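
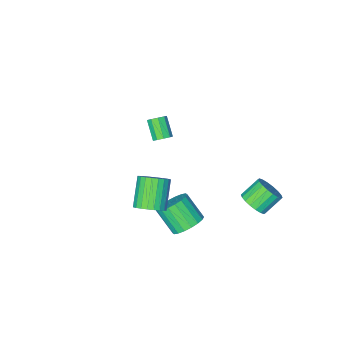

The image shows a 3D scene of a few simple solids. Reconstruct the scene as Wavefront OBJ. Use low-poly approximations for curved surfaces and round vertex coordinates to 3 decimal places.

v -0.226 2.261 -2.975
v 0.329 2.798 -2.596
v 0.601 1.776 -1.546
v 0.046 1.239 -1.925
v -0.003 2.884 -2.426
v 0.269 1.863 -1.376
v -0.379 2.847 -2.365
v -0.107 1.826 -1.315
v -0.724 2.694 -2.425
v -0.453 1.673 -1.374
v -0.971 2.455 -2.593
v -0.7 1.434 -1.543
v -1.071 2.178 -2.837
v -0.799 1.156 -1.787
v -1.003 1.917 -3.109
v -0.731 0.895 -2.059
v -0.781 1.724 -3.354
v -0.509 0.702 -2.304
v -0.449 1.637 -3.524
v -0.177 0.616 -2.474
v -0.073 1.674 -3.585
v 0.199 0.653 -2.535
v 0.273 1.827 -3.526
v 0.544 0.806 -2.475
v 0.52 2.066 -3.357
v 0.791 1.045 -2.307
v 0.619 2.344 -3.113
v 0.891 1.322 -2.063
v 0.551 2.605 -2.841
v 0.823 1.583 -1.791
v -1.667 -2.194 -0.86
v -1.261 -2.049 -0.608
v -1.466 -2.901 0.212
v -1.873 -3.046 -0.04
v -1.535 -1.877 -0.497
v -1.74 -2.728 0.323
v -1.871 -1.853 -0.557
v -2.076 -2.704 0.264
v -2.112 -1.989 -0.758
v -2.317 -2.84 0.062
v -2.145 -2.221 -1.007
v -2.35 -3.072 -0.187
v -1.954 -2.44 -1.187
v -2.159 -3.292 -0.367
v -1.63 -2.545 -1.215
v -1.835 -3.396 -0.394
v -1.323 -2.485 -1.076
v -1.528 -3.337 -0.256
v -1.177 -2.289 -0.836
v -1.382 -3.141 -0.016
v -3.4 2.985 -2.521
v -2.95 2.698 -1.967
v -3.87 2.767 -1.184
v -4.32 3.055 -1.739
v -2.9 3.035 -1.938
v -3.82 3.104 -1.155
v -2.949 3.363 -2.025
v -3.869 3.432 -1.242
v -3.087 3.616 -2.21
v -4.008 3.685 -1.427
v -3.288 3.744 -2.456
v -4.208 3.814 -1.674
v -3.51 3.722 -2.716
v -4.43 3.791 -1.933
v -3.711 3.554 -2.937
v -4.631 3.623 -2.154
v -3.85 3.273 -3.076
v -4.77 3.342 -2.293
v -3.9 2.936 -3.105
v -4.82 3.005 -2.322
v -3.851 2.608 -3.018
v -4.771 2.677 -2.235
v -3.712 2.355 -2.833
v -4.633 2.424 -2.05
v -3.512 2.226 -2.586
v -4.432 2.296 -1.804
v -3.29 2.249 -2.327
v -4.21 2.318 -1.544
v -3.089 2.417 -2.106
v -4.009 2.486 -1.323
v 2.417 3.111 0.793
v 2.973 2.593 0.79
v 2.179 1.731 1.923
v 1.623 2.249 1.927
v 3.07 2.779 0.999
v 2.275 1.918 2.132
v 3.067 3.016 1.177
v 2.272 2.155 2.31
v 2.965 3.268 1.297
v 2.17 2.407 2.43
v 2.779 3.495 1.34
v 1.985 2.634 2.473
v 2.539 3.664 1.299
v 1.745 2.803 2.433
v 2.28 3.749 1.182
v 1.486 2.888 2.316
v 2.042 3.736 1.006
v 1.248 2.875 2.139
v 1.861 3.629 0.797
v 1.067 2.767 1.93
v 1.765 3.442 0.588
v 0.97 2.581 1.721
v 1.768 3.205 0.41
v 0.973 2.344 1.543
v 1.87 2.953 0.29
v 1.075 2.092 1.423
v 2.055 2.726 0.247
v 1.261 1.865 1.38
v 2.295 2.557 0.287
v 1.501 1.696 1.421
v 2.554 2.472 0.404
v 1.76 1.611 1.538
v 2.792 2.485 0.581
v 1.998 1.624 1.714
f 2 1 5
f 2 5 3
f 3 5 6
f 3 6 4
f 5 1 7
f 5 7 6
f 6 7 8
f 6 8 4
f 7 1 9
f 7 9 8
f 8 9 10
f 8 10 4
f 9 1 11
f 9 11 10
f 10 11 12
f 10 12 4
f 11 1 13
f 11 13 12
f 12 13 14
f 12 14 4
f 13 1 15
f 13 15 14
f 14 15 16
f 14 16 4
f 15 1 17
f 15 17 16
f 16 17 18
f 16 18 4
f 17 1 19
f 17 19 18
f 18 19 20
f 18 20 4
f 19 1 21
f 19 21 20
f 20 21 22
f 20 22 4
f 21 1 23
f 21 23 22
f 22 23 24
f 22 24 4
f 23 1 25
f 23 25 24
f 24 25 26
f 24 26 4
f 25 1 27
f 25 27 26
f 26 27 28
f 26 28 4
f 27 1 29
f 27 29 28
f 28 29 30
f 28 30 4
f 29 1 2
f 29 2 30
f 30 2 3
f 30 3 4
f 32 31 35
f 32 35 33
f 33 35 36
f 33 36 34
f 35 31 37
f 35 37 36
f 36 37 38
f 36 38 34
f 37 31 39
f 37 39 38
f 38 39 40
f 38 40 34
f 39 31 41
f 39 41 40
f 40 41 42
f 40 42 34
f 41 31 43
f 41 43 42
f 42 43 44
f 42 44 34
f 43 31 45
f 43 45 44
f 44 45 46
f 44 46 34
f 45 31 47
f 45 47 46
f 46 47 48
f 46 48 34
f 47 31 49
f 47 49 48
f 48 49 50
f 48 50 34
f 49 31 32
f 49 32 50
f 50 32 33
f 50 33 34
f 52 51 55
f 52 55 53
f 53 55 56
f 53 56 54
f 55 51 57
f 55 57 56
f 56 57 58
f 56 58 54
f 57 51 59
f 57 59 58
f 58 59 60
f 58 60 54
f 59 51 61
f 59 61 60
f 60 61 62
f 60 62 54
f 61 51 63
f 61 63 62
f 62 63 64
f 62 64 54
f 63 51 65
f 63 65 64
f 64 65 66
f 64 66 54
f 65 51 67
f 65 67 66
f 66 67 68
f 66 68 54
f 67 51 69
f 67 69 68
f 68 69 70
f 68 70 54
f 69 51 71
f 69 71 70
f 70 71 72
f 70 72 54
f 71 51 73
f 71 73 72
f 72 73 74
f 72 74 54
f 73 51 75
f 73 75 74
f 74 75 76
f 74 76 54
f 75 51 77
f 75 77 76
f 76 77 78
f 76 78 54
f 77 51 79
f 77 79 78
f 78 79 80
f 78 80 54
f 79 51 52
f 79 52 80
f 80 52 53
f 80 53 54
f 82 81 85
f 82 85 83
f 83 85 86
f 83 86 84
f 85 81 87
f 85 87 86
f 86 87 88
f 86 88 84
f 87 81 89
f 87 89 88
f 88 89 90
f 88 90 84
f 89 81 91
f 89 91 90
f 90 91 92
f 90 92 84
f 91 81 93
f 91 93 92
f 92 93 94
f 92 94 84
f 93 81 95
f 93 95 94
f 94 95 96
f 94 96 84
f 95 81 97
f 95 97 96
f 96 97 98
f 96 98 84
f 97 81 99
f 97 99 98
f 98 99 100
f 98 100 84
f 99 81 101
f 99 101 100
f 100 101 102
f 100 102 84
f 101 81 103
f 101 103 102
f 102 103 104
f 102 104 84
f 103 81 105
f 103 105 104
f 104 105 106
f 104 106 84
f 105 81 107
f 105 107 106
f 106 107 108
f 106 108 84
f 107 81 109
f 107 109 108
f 108 109 110
f 108 110 84
f 109 81 111
f 109 111 110
f 110 111 112
f 110 112 84
f 111 81 113
f 111 113 112
f 112 113 114
f 112 114 84
f 113 81 82
f 113 82 114
f 114 82 83
f 114 83 84



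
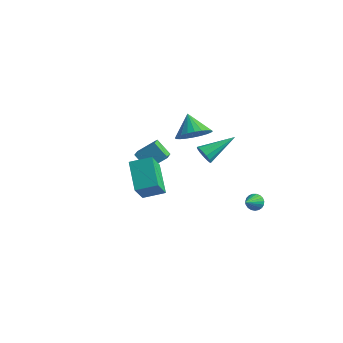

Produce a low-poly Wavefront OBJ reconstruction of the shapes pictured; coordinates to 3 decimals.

v -4.945 3.001 -3.023
v -4.297 1.916 -2.444
v -4.236 3.83 -2.262
v -3.588 2.746 -1.683
v -4.112 3.054 -3.857
v -3.464 1.97 -3.278
v -3.403 3.884 -3.096
v -2.755 2.799 -2.517
v 3.109 2.436 -3.263
v 3.602 2.372 -3.447
v 3.211 1.404 -2.637
v 3.637 2.487 -3.263
v 3.58 2.594 -3.078
v 3.442 2.673 -2.925
v 3.247 2.711 -2.831
v 3.027 2.701 -2.811
v 2.822 2.646 -2.869
v 2.667 2.554 -2.996
v 2.588 2.441 -3.168
v 2.599 2.328 -3.357
v 2.698 2.233 -3.529
v 2.869 2.174 -3.655
v 3.081 2.159 -3.714
v 3.298 2.192 -3.694
v 3.482 2.268 -3.6
v -0.202 -3.236 -0.484
v -1.419 -2.152 0.492
v -0.366 -2.406 -1.611
v -1.584 -1.322 -0.636
v 0.724 -2.538 -0.104
v -0.494 -1.454 0.871
v 0.559 -1.708 -1.232
v -0.658 -0.624 -0.256
v -0.588 3.068 -1.542
v -0.246 3.162 -2.063
v 0.208 4.732 -0.718
v -0.552 3.334 -2.112
v -0.871 3.421 -1.981
v -1.099 3.396 -1.711
v -1.165 3.267 -1.387
v -1.048 3.075 -1.112
v -0.785 2.881 -0.974
v -0.46 2.746 -1.016
v -0.175 2.714 -1.226
v -0.021 2.794 -1.536
v -0.048 2.961 -1.848
v -0.617 2.222 0.488
v 0.176 2.346 1.085
v -1.443 2.778 1.472
v 0.173 2.684 0.891
v 0.05 2.952 0.635
v -0.175 3.109 0.358
v -0.467 3.131 0.1
v -0.782 3.014 -0.099
v -1.071 2.777 -0.208
v -1.292 2.455 -0.211
v -1.41 2.098 -0.108
v -1.407 1.759 0.086
v -1.284 1.491 0.341
v -1.059 1.334 0.619
v -0.767 1.313 0.877
v -0.452 1.429 1.075
v -0.162 1.667 1.185
v 0.059 1.988 1.188
f 2 4 1
f 5 2 1
f 1 4 3
f 3 5 1
f 2 8 4
f 6 2 5
f 6 8 2
f 4 8 3
f 7 5 3
f 3 8 7
f 7 6 5
f 8 6 7
f 10 9 12
f 10 12 11
f 12 9 13
f 12 13 11
f 13 9 14
f 13 14 11
f 14 9 15
f 14 15 11
f 15 9 16
f 15 16 11
f 16 9 17
f 16 17 11
f 17 9 18
f 17 18 11
f 18 9 19
f 18 19 11
f 19 9 20
f 19 20 11
f 20 9 21
f 20 21 11
f 21 9 22
f 21 22 11
f 22 9 23
f 22 23 11
f 23 9 24
f 23 24 11
f 24 9 25
f 24 25 11
f 25 9 10
f 25 10 11
f 27 29 26
f 30 27 26
f 26 29 28
f 28 30 26
f 27 33 29
f 31 27 30
f 31 33 27
f 29 33 28
f 32 30 28
f 28 33 32
f 32 31 30
f 33 31 32
f 35 34 37
f 35 37 36
f 37 34 38
f 37 38 36
f 38 34 39
f 38 39 36
f 39 34 40
f 39 40 36
f 40 34 41
f 40 41 36
f 41 34 42
f 41 42 36
f 42 34 43
f 42 43 36
f 43 34 44
f 43 44 36
f 44 34 45
f 44 45 36
f 45 34 46
f 45 46 36
f 46 34 35
f 46 35 36
f 48 47 50
f 48 50 49
f 50 47 51
f 50 51 49
f 51 47 52
f 51 52 49
f 52 47 53
f 52 53 49
f 53 47 54
f 53 54 49
f 54 47 55
f 54 55 49
f 55 47 56
f 55 56 49
f 56 47 57
f 56 57 49
f 57 47 58
f 57 58 49
f 58 47 59
f 58 59 49
f 59 47 60
f 59 60 49
f 60 47 61
f 60 61 49
f 61 47 62
f 61 62 49
f 62 47 63
f 62 63 49
f 63 47 64
f 63 64 49
f 64 47 48
f 64 48 49



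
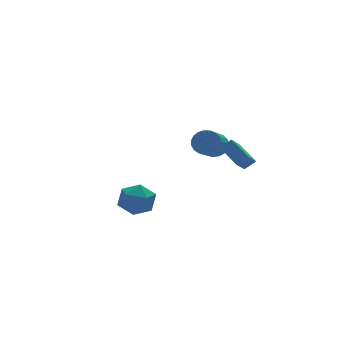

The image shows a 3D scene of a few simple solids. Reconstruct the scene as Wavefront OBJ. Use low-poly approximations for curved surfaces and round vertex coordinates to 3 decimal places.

v -4.115 -2.923 2.266
v -2.982 -2.813 2.007
v -4.158 -4.587 1.373
v -3.025 -4.477 1.114
v -3.356 -4.652 2.219
v -3.33 -3.624 2.771
v -3.81 -3.776 0.609
v -3.784 -2.748 1.161
v -2.794 -3.34 0.983
v -2.513 -3.881 1.978
v -4.627 -3.519 1.402
v -4.346 -4.06 2.397
v 3.996 2.971 1.622
v 4.376 3.235 2.406
v 3.325 2.033 3.321
v 2.944 1.769 2.538
v 4.081 3.471 2.378
v 3.03 2.27 3.293
v 3.772 3.621 2.219
v 2.721 2.419 3.134
v 3.502 3.658 1.957
v 2.451 2.456 2.872
v 3.316 3.576 1.637
v 2.265 2.375 2.553
v 3.249 3.39 1.315
v 2.198 2.189 2.23
v 3.31 3.131 1.046
v 2.259 1.93 1.961
v 3.49 2.845 0.876
v 2.439 1.643 1.792
v 3.757 2.58 0.836
v 2.706 1.379 1.751
v 4.066 2.383 0.931
v 3.015 1.181 1.847
v 4.362 2.287 1.146
v 3.311 1.086 2.062
v 4.595 2.31 1.444
v 3.544 1.109 2.359
v 4.724 2.447 1.772
v 3.673 1.245 2.687
v 4.728 2.674 2.074
v 3.677 1.473 2.989
v 4.604 2.953 2.298
v 3.553 1.752 3.214
v 3.974 -1.759 2.718
v 3.592 -0.328 3.531
v 3.301 -1.625 2.166
v 2.92 -0.194 2.98
v 4.82 -1.046 1.86
v 4.439 0.385 2.674
v 4.148 -0.912 1.309
v 3.766 0.519 2.122
f 1 12 6
f 1 6 2
f 1 2 8
f 1 8 11
f 1 11 12
f 2 6 10
f 6 12 5
f 12 11 3
f 11 8 7
f 8 2 9
f 4 10 5
f 4 5 3
f 4 3 7
f 4 7 9
f 4 9 10
f 5 10 6
f 3 5 12
f 7 3 11
f 9 7 8
f 10 9 2
f 14 13 17
f 14 17 15
f 15 17 18
f 15 18 16
f 17 13 19
f 17 19 18
f 18 19 20
f 18 20 16
f 19 13 21
f 19 21 20
f 20 21 22
f 20 22 16
f 21 13 23
f 21 23 22
f 22 23 24
f 22 24 16
f 23 13 25
f 23 25 24
f 24 25 26
f 24 26 16
f 25 13 27
f 25 27 26
f 26 27 28
f 26 28 16
f 27 13 29
f 27 29 28
f 28 29 30
f 28 30 16
f 29 13 31
f 29 31 30
f 30 31 32
f 30 32 16
f 31 13 33
f 31 33 32
f 32 33 34
f 32 34 16
f 33 13 35
f 33 35 34
f 34 35 36
f 34 36 16
f 35 13 37
f 35 37 36
f 36 37 38
f 36 38 16
f 37 13 39
f 37 39 38
f 38 39 40
f 38 40 16
f 39 13 41
f 39 41 40
f 40 41 42
f 40 42 16
f 41 13 43
f 41 43 42
f 42 43 44
f 42 44 16
f 43 13 14
f 43 14 44
f 44 14 15
f 44 15 16
f 46 48 45
f 49 46 45
f 45 48 47
f 47 49 45
f 46 52 48
f 50 46 49
f 50 52 46
f 48 52 47
f 51 49 47
f 47 52 51
f 51 50 49
f 52 50 51



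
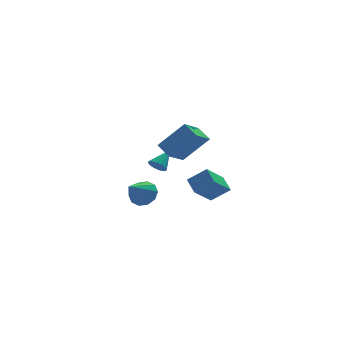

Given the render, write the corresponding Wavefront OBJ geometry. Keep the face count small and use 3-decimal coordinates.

v 1.042 -4.418 0.868
v 0.894 -3.499 1.376
v 0.046 -4.143 0.08
v -0.103 -3.225 0.588
v 2.183 -3.595 -0.288
v 2.034 -2.677 0.22
v 1.186 -3.321 -1.076
v 1.038 -2.402 -0.568
v -1.092 -3.308 2.482
v -1.494 -2.473 2.976
v -0.068 -2.313 1.635
v -0.47 -1.479 2.129
v 0.31 -3.501 3.951
v -0.092 -2.667 4.445
v 1.334 -2.507 3.104
v 0.932 -1.672 3.598
v -0.705 3.94 -3.883
v -0.334 4.396 -3.175
v -1.775 3 -2.717
v -0.787 4.689 -3.354
v -1.209 4.696 -3.735
v -1.439 4.414 -4.173
v -1.388 3.952 -4.5
v -1.077 3.485 -4.591
v -0.624 3.192 -4.411
v -0.202 3.184 -4.03
v 0.028 3.466 -3.593
v -0.023 3.929 -3.266
v -0.484 1.564 -0.591
v -0.054 1.454 -0.979
v 0.444 2.296 0.231
v -0.146 1.666 -1.064
v -0.297 1.859 -1.066
v -0.48 2.002 -0.986
v -0.664 2.069 -0.838
v -0.816 2.048 -0.647
v -0.912 1.944 -0.447
v -0.933 1.774 -0.271
v -0.877 1.568 -0.151
v -0.753 1.361 -0.106
v -0.582 1.189 -0.146
v -0.395 1.082 -0.262
v -0.223 1.058 -0.436
v -0.096 1.122 -0.636
v -0.036 1.262 -0.828
f 2 4 1
f 5 2 1
f 1 4 3
f 3 5 1
f 2 8 4
f 6 2 5
f 6 8 2
f 4 8 3
f 7 5 3
f 3 8 7
f 7 6 5
f 8 6 7
f 10 12 9
f 13 10 9
f 9 12 11
f 11 13 9
f 10 16 12
f 14 10 13
f 14 16 10
f 12 16 11
f 15 13 11
f 11 16 15
f 15 14 13
f 16 14 15
f 18 17 20
f 18 20 19
f 20 17 21
f 20 21 19
f 21 17 22
f 21 22 19
f 22 17 23
f 22 23 19
f 23 17 24
f 23 24 19
f 24 17 25
f 24 25 19
f 25 17 26
f 25 26 19
f 26 17 27
f 26 27 19
f 27 17 28
f 27 28 19
f 28 17 18
f 28 18 19
f 30 29 32
f 30 32 31
f 32 29 33
f 32 33 31
f 33 29 34
f 33 34 31
f 34 29 35
f 34 35 31
f 35 29 36
f 35 36 31
f 36 29 37
f 36 37 31
f 37 29 38
f 37 38 31
f 38 29 39
f 38 39 31
f 39 29 40
f 39 40 31
f 40 29 41
f 40 41 31
f 41 29 42
f 41 42 31
f 42 29 43
f 42 43 31
f 43 29 44
f 43 44 31
f 44 29 45
f 44 45 31
f 45 29 30
f 45 30 31



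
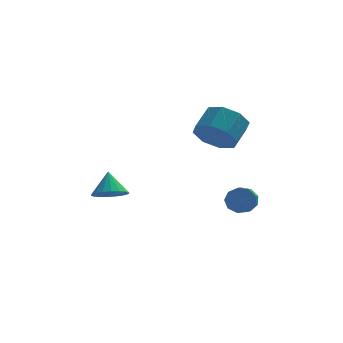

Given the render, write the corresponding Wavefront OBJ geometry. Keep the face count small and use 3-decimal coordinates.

v -2.446 -2.097 -0.29
v -1.842 -1.599 -0.565
v -2.534 -1.403 0.77
v -2.147 -1.437 -0.696
v -2.512 -1.406 -0.747
v -2.863 -1.512 -0.707
v -3.132 -1.734 -0.584
v -3.265 -2.027 -0.404
v -3.236 -2.334 -0.2
v -3.05 -2.594 -0.015
v -2.745 -2.756 0.116
v -2.38 -2.787 0.166
v -2.029 -2.681 0.126
v -1.76 -2.459 0.004
v -1.627 -2.166 -0.177
v -1.656 -1.859 -0.38
v 2.131 1.046 1.86
v 3.091 0.515 1.783
v 3.689 1.483 2.563
v 2.729 2.014 2.64
v 2.984 1.078 1.166
v 3.582 2.046 1.947
v 2.377 1.622 0.956
v 2.975 2.591 1.736
v 1.626 1.829 1.275
v 2.224 2.797 2.055
v 1.171 1.577 1.937
v 1.769 2.545 2.717
v 1.278 1.014 2.553
v 1.876 1.982 3.334
v 1.885 0.469 2.764
v 2.483 1.438 3.544
v 2.636 0.263 2.445
v 3.234 1.231 3.225
v 3.39 0.897 -1.978
v 3.768 1.078 -1.392
v 3.607 0.004 -0.956
v 3.23 -0.177 -1.542
v 3.291 1.178 -1.322
v 3.13 0.104 -0.887
v 2.86 1.146 -1.559
v 2.699 0.072 -1.124
v 2.678 0.998 -1.992
v 2.517 -0.076 -1.556
v 2.829 0.802 -2.418
v 2.668 -0.271 -1.982
v 3.242 0.651 -2.638
v 3.082 -0.423 -2.203
v 3.726 0.615 -2.549
v 3.565 -0.459 -2.114
v 4.052 0.711 -2.193
v 3.891 -0.363 -1.757
v 4.069 0.893 -1.736
v 3.908 -0.18 -1.3
f 2 1 4
f 2 4 3
f 4 1 5
f 4 5 3
f 5 1 6
f 5 6 3
f 6 1 7
f 6 7 3
f 7 1 8
f 7 8 3
f 8 1 9
f 8 9 3
f 9 1 10
f 9 10 3
f 10 1 11
f 10 11 3
f 11 1 12
f 11 12 3
f 12 1 13
f 12 13 3
f 13 1 14
f 13 14 3
f 14 1 15
f 14 15 3
f 15 1 16
f 15 16 3
f 16 1 2
f 16 2 3
f 18 17 21
f 18 21 19
f 19 21 22
f 19 22 20
f 21 17 23
f 21 23 22
f 22 23 24
f 22 24 20
f 23 17 25
f 23 25 24
f 24 25 26
f 24 26 20
f 25 17 27
f 25 27 26
f 26 27 28
f 26 28 20
f 27 17 29
f 27 29 28
f 28 29 30
f 28 30 20
f 29 17 31
f 29 31 30
f 30 31 32
f 30 32 20
f 31 17 33
f 31 33 32
f 32 33 34
f 32 34 20
f 33 17 18
f 33 18 34
f 34 18 19
f 34 19 20
f 36 35 39
f 36 39 37
f 37 39 40
f 37 40 38
f 39 35 41
f 39 41 40
f 40 41 42
f 40 42 38
f 41 35 43
f 41 43 42
f 42 43 44
f 42 44 38
f 43 35 45
f 43 45 44
f 44 45 46
f 44 46 38
f 45 35 47
f 45 47 46
f 46 47 48
f 46 48 38
f 47 35 49
f 47 49 48
f 48 49 50
f 48 50 38
f 49 35 51
f 49 51 50
f 50 51 52
f 50 52 38
f 51 35 53
f 51 53 52
f 52 53 54
f 52 54 38
f 53 35 36
f 53 36 54
f 54 36 37
f 54 37 38



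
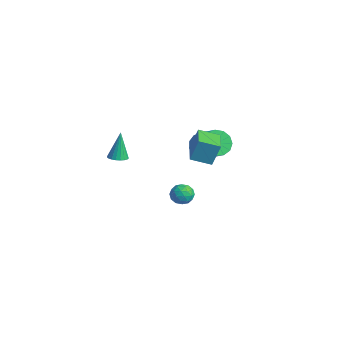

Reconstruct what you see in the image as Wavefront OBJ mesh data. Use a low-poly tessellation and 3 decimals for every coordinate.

v -2.052 1.846 -4.332
v -1.69 2.4 -4.298
v -1.51 1.44 -3.502
v -1.148 1.994 -3.468
v -1.79 2.008 -3.306
v -2.125 2.259 -3.819
v -1.075 1.581 -3.981
v -1.41 1.832 -4.494
v -1.086 2.236 -4.081
v -1.528 2.5 -3.664
v -1.672 1.34 -4.136
v -2.114 1.604 -3.719
v -1.919 2.159 -4.388
v -1.281 1.681 -3.412
v -1.659 1.69 -3.317
v -1.445 2.015 -3.297
v -2.175 2.076 -4.106
v -1.961 2.401 -4.086
v -2.02 2.171 -3.503
v -1.239 1.439 -3.714
v -1.025 1.764 -3.694
v -1.755 1.825 -4.503
v -1.541 2.15 -4.483
v -1.18 1.669 -4.297
v -1.351 2.388 -4.241
v -1.032 2.149 -3.753
v -0.989 1.907 -4.054
v -1.186 2.054 -4.356
v -1.61 2.543 -3.995
v -1.291 2.304 -3.507
v -1.669 2.312 -3.412
v -1.866 2.46 -3.714
v -1.255 2.446 -3.868
v -1.909 1.536 -4.293
v -1.59 1.297 -3.805
v -1.334 1.38 -4.086
v -1.531 1.528 -4.388
v -2.168 1.691 -4.047
v -1.849 1.452 -3.559
v -2.014 1.786 -3.444
v -2.211 1.933 -3.746
v -1.945 1.394 -3.932
v 2.217 0.347 1.988
v 2.348 0.728 3.15
v 2.689 1.242 1.641
v 2.82 1.624 2.803
v 3.5 -0.304 2.057
v 3.631 0.078 3.219
v 3.972 0.592 1.71
v 4.103 0.973 2.872
v 0.622 1.937 0.834
v 1.046 2.054 0.19
v 2.363 2.08 1.063
v 1.938 1.963 1.706
v 0.938 2.452 0.341
v 2.255 2.478 1.214
v 0.729 2.687 0.648
v 2.046 2.713 1.521
v 0.487 2.683 1.015
v 1.803 2.71 1.888
v 0.287 2.443 1.324
v 1.604 2.469 2.196
v 0.193 2.042 1.477
v 1.51 2.068 2.35
v 0.236 1.607 1.426
v 1.552 1.634 2.299
v 0.401 1.278 1.187
v 1.717 1.304 2.06
v 0.636 1.157 0.836
v 1.953 1.183 1.708
v 0.866 1.284 0.484
v 2.183 1.31 1.357
v 1.019 1.618 0.243
v 2.336 1.645 1.116
v -3.423 -0.718 -1.481
v -2.903 -0.82 -1.379
v -3.677 -0.422 0.101
v -2.9 -0.599 -1.42
v -2.988 -0.399 -1.471
v -3.151 -0.254 -1.524
v -3.361 -0.189 -1.57
v -3.582 -0.216 -1.601
v -3.775 -0.329 -1.611
v -3.908 -0.51 -1.598
v -3.956 -0.727 -1.565
v -3.913 -0.942 -1.518
v -3.785 -1.119 -1.464
v -3.594 -1.226 -1.414
v -3.374 -1.245 -1.375
v -3.162 -1.173 -1.354
v -2.995 -1.023 -1.356
f 1 38 17
f 38 12 41
f 17 41 6
f 38 41 17
f 1 17 13
f 17 6 18
f 13 18 2
f 17 18 13
f 1 13 22
f 13 2 23
f 22 23 8
f 13 23 22
f 1 22 34
f 22 8 37
f 34 37 11
f 22 37 34
f 1 34 38
f 34 11 42
f 38 42 12
f 34 42 38
f 2 18 29
f 18 6 32
f 29 32 10
f 18 32 29
f 6 41 19
f 41 12 40
f 19 40 5
f 41 40 19
f 12 42 39
f 42 11 35
f 39 35 3
f 42 35 39
f 11 37 36
f 37 8 24
f 36 24 7
f 37 24 36
f 8 23 28
f 23 2 25
f 28 25 9
f 23 25 28
f 4 30 16
f 30 10 31
f 16 31 5
f 30 31 16
f 4 16 14
f 16 5 15
f 14 15 3
f 16 15 14
f 4 14 21
f 14 3 20
f 21 20 7
f 14 20 21
f 4 21 26
f 21 7 27
f 26 27 9
f 21 27 26
f 4 26 30
f 26 9 33
f 30 33 10
f 26 33 30
f 5 31 19
f 31 10 32
f 19 32 6
f 31 32 19
f 3 15 39
f 15 5 40
f 39 40 12
f 15 40 39
f 7 20 36
f 20 3 35
f 36 35 11
f 20 35 36
f 9 27 28
f 27 7 24
f 28 24 8
f 27 24 28
f 10 33 29
f 33 9 25
f 29 25 2
f 33 25 29
f 44 46 43
f 47 44 43
f 43 46 45
f 45 47 43
f 44 50 46
f 48 44 47
f 48 50 44
f 46 50 45
f 49 47 45
f 45 50 49
f 49 48 47
f 50 48 49
f 52 51 55
f 52 55 53
f 53 55 56
f 53 56 54
f 55 51 57
f 55 57 56
f 56 57 58
f 56 58 54
f 57 51 59
f 57 59 58
f 58 59 60
f 58 60 54
f 59 51 61
f 59 61 60
f 60 61 62
f 60 62 54
f 61 51 63
f 61 63 62
f 62 63 64
f 62 64 54
f 63 51 65
f 63 65 64
f 64 65 66
f 64 66 54
f 65 51 67
f 65 67 66
f 66 67 68
f 66 68 54
f 67 51 69
f 67 69 68
f 68 69 70
f 68 70 54
f 69 51 71
f 69 71 70
f 70 71 72
f 70 72 54
f 71 51 73
f 71 73 72
f 72 73 74
f 72 74 54
f 73 51 52
f 73 52 74
f 74 52 53
f 74 53 54
f 76 75 78
f 76 78 77
f 78 75 79
f 78 79 77
f 79 75 80
f 79 80 77
f 80 75 81
f 80 81 77
f 81 75 82
f 81 82 77
f 82 75 83
f 82 83 77
f 83 75 84
f 83 84 77
f 84 75 85
f 84 85 77
f 85 75 86
f 85 86 77
f 86 75 87
f 86 87 77
f 87 75 88
f 87 88 77
f 88 75 89
f 88 89 77
f 89 75 90
f 89 90 77
f 90 75 91
f 90 91 77
f 91 75 76
f 91 76 77



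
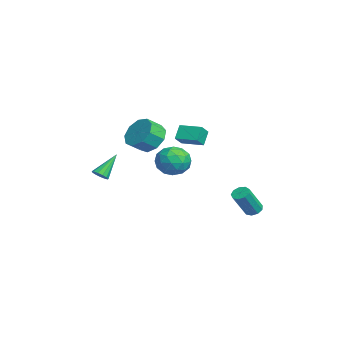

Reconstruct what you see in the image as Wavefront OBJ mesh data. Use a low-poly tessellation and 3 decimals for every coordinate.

v -0.555 0.92 0.722
v 0.131 0.932 -0.06
v -0.391 -0.752 0.84
v 0.295 -0.74 0.058
v 0.548 -0.326 0.979
v 0.447 0.707 0.906
v -0.707 -0.527 -0.126
v -0.808 0.506 -0.199
v 0.038 0.038 -0.584
v 0.813 0.162 0.099
v -1.073 0.018 0.681
v -0.298 0.142 1.364
v -0.226 1.073 0.321
v -0.034 -0.893 0.459
v 0.115 -0.65 1.001
v 0.519 -0.643 0.541
v -0.041 0.941 0.889
v 0.363 0.948 0.429
v 0.608 0.208 1.04
v -0.623 -0.768 0.351
v -0.219 -0.761 -0.109
v -0.779 0.823 0.239
v -0.375 0.83 -0.221
v -0.868 -0.028 -0.26
v 0.122 0.554 -0.447
v 0.219 -0.428 -0.378
v -0.37 -0.303 -0.486
v -0.43 0.304 -0.529
v 0.578 0.627 -0.046
v 0.675 -0.355 0.024
v 0.823 -0.112 0.565
v 0.764 0.495 0.522
v 0.523 0.102 -0.354
v -0.935 0.535 0.756
v -0.838 -0.447 0.826
v -1.024 -0.315 0.258
v -1.083 0.292 0.215
v -0.479 0.608 1.158
v -0.382 -0.374 1.227
v 0.17 -0.124 1.309
v 0.11 0.483 1.266
v -0.783 0.078 1.134
v -1.386 0.944 2.19
v -0.82 0.523 2.732
v -0.637 2.03 2.252
v -0.071 1.608 2.794
v -0.869 0.632 1.406
v -0.303 0.21 1.948
v -0.12 1.717 1.468
v 0.446 1.296 2.01
v 2.072 4.045 -2.476
v 2.563 4.195 -2.607
v 3.199 3.385 -1.155
v 2.708 3.235 -1.024
v 2.408 4.448 -2.398
v 3.044 3.638 -0.946
v 2.095 4.512 -2.226
v 2.731 3.702 -0.774
v 1.772 4.357 -2.17
v 2.408 3.547 -0.718
v 1.589 4.057 -2.258
v 2.225 3.247 -0.806
v 1.632 3.751 -2.448
v 2.268 2.941 -0.996
v 1.881 3.582 -2.65
v 2.517 2.772 -1.198
v 2.219 3.631 -2.772
v 2.855 2.821 -1.32
v 2.489 3.873 -2.755
v 3.124 3.063 -1.303
v 0.501 -3.82 -0.259
v 0.878 -3.965 0.052
v -0.161 -2.88 0.979
v 0.969 -3.726 -0.081
v 0.911 -3.518 -0.27
v 0.723 -3.405 -0.456
v 0.464 -3.425 -0.579
v 0.217 -3.57 -0.601
v 0.06 -3.794 -0.515
v 0.043 -4.027 -0.347
v 0.171 -4.194 -0.152
v 0.404 -4.243 0.01
v 0.667 -4.157 0.085
v -0.606 -0.951 1.89
v 0.25 -0.416 2.091
v 0.603 -1.213 2.712
v -0.254 -1.749 2.51
v -0.247 -0.265 2.568
v 0.106 -1.062 3.188
v -0.911 -0.435 2.727
v -0.559 -1.232 3.347
v -1.434 -0.847 2.494
v -1.081 -1.644 3.115
v -1.569 -1.308 1.979
v -1.216 -2.105 2.599
v -1.253 -1.602 1.422
v -0.901 -2.399 2.042
v -0.635 -1.592 1.084
v -0.283 -2.389 1.704
v -0.004 -1.282 1.123
v 0.349 -2.079 1.743
v 0.346 -0.818 1.521
v 0.699 -1.615 2.141
f 1 38 17
f 38 12 41
f 17 41 6
f 38 41 17
f 1 17 13
f 17 6 18
f 13 18 2
f 17 18 13
f 1 13 22
f 13 2 23
f 22 23 8
f 13 23 22
f 1 22 34
f 22 8 37
f 34 37 11
f 22 37 34
f 1 34 38
f 34 11 42
f 38 42 12
f 34 42 38
f 2 18 29
f 18 6 32
f 29 32 10
f 18 32 29
f 6 41 19
f 41 12 40
f 19 40 5
f 41 40 19
f 12 42 39
f 42 11 35
f 39 35 3
f 42 35 39
f 11 37 36
f 37 8 24
f 36 24 7
f 37 24 36
f 8 23 28
f 23 2 25
f 28 25 9
f 23 25 28
f 4 30 16
f 30 10 31
f 16 31 5
f 30 31 16
f 4 16 14
f 16 5 15
f 14 15 3
f 16 15 14
f 4 14 21
f 14 3 20
f 21 20 7
f 14 20 21
f 4 21 26
f 21 7 27
f 26 27 9
f 21 27 26
f 4 26 30
f 26 9 33
f 30 33 10
f 26 33 30
f 5 31 19
f 31 10 32
f 19 32 6
f 31 32 19
f 3 15 39
f 15 5 40
f 39 40 12
f 15 40 39
f 7 20 36
f 20 3 35
f 36 35 11
f 20 35 36
f 9 27 28
f 27 7 24
f 28 24 8
f 27 24 28
f 10 33 29
f 33 9 25
f 29 25 2
f 33 25 29
f 44 46 43
f 47 44 43
f 43 46 45
f 45 47 43
f 44 50 46
f 48 44 47
f 48 50 44
f 46 50 45
f 49 47 45
f 45 50 49
f 49 48 47
f 50 48 49
f 52 51 55
f 52 55 53
f 53 55 56
f 53 56 54
f 55 51 57
f 55 57 56
f 56 57 58
f 56 58 54
f 57 51 59
f 57 59 58
f 58 59 60
f 58 60 54
f 59 51 61
f 59 61 60
f 60 61 62
f 60 62 54
f 61 51 63
f 61 63 62
f 62 63 64
f 62 64 54
f 63 51 65
f 63 65 64
f 64 65 66
f 64 66 54
f 65 51 67
f 65 67 66
f 66 67 68
f 66 68 54
f 67 51 69
f 67 69 68
f 68 69 70
f 68 70 54
f 69 51 52
f 69 52 70
f 70 52 53
f 70 53 54
f 72 71 74
f 72 74 73
f 74 71 75
f 74 75 73
f 75 71 76
f 75 76 73
f 76 71 77
f 76 77 73
f 77 71 78
f 77 78 73
f 78 71 79
f 78 79 73
f 79 71 80
f 79 80 73
f 80 71 81
f 80 81 73
f 81 71 82
f 81 82 73
f 82 71 83
f 82 83 73
f 83 71 72
f 83 72 73
f 85 84 88
f 85 88 86
f 86 88 89
f 86 89 87
f 88 84 90
f 88 90 89
f 89 90 91
f 89 91 87
f 90 84 92
f 90 92 91
f 91 92 93
f 91 93 87
f 92 84 94
f 92 94 93
f 93 94 95
f 93 95 87
f 94 84 96
f 94 96 95
f 95 96 97
f 95 97 87
f 96 84 98
f 96 98 97
f 97 98 99
f 97 99 87
f 98 84 100
f 98 100 99
f 99 100 101
f 99 101 87
f 100 84 102
f 100 102 101
f 101 102 103
f 101 103 87
f 102 84 85
f 102 85 103
f 103 85 86
f 103 86 87



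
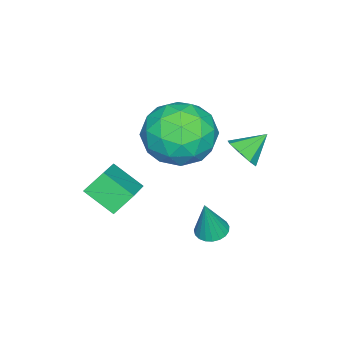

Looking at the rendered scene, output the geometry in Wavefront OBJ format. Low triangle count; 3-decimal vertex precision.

v 1.528 0.122 -1.665
v 2.029 0.164 -1.798
v 1.892 0.058 -0.315
v 1.972 0.371 -1.773
v 1.838 0.535 -1.729
v 1.65 0.627 -1.674
v 1.442 0.632 -1.618
v 1.248 0.549 -1.569
v 1.103 0.393 -1.538
v 1.031 0.189 -1.528
v 1.045 -0.027 -1.542
v 1.143 -0.216 -1.577
v 1.307 -0.347 -1.628
v 1.509 -0.397 -1.685
v 1.715 -0.358 -1.738
v 1.888 -0.235 -1.779
v 1.999 -0.051 -1.8
v 1.188 -2.28 -0.845
v 1.164 -3.283 -0.205
v 2.395 -1.941 -0.269
v 2.372 -2.944 0.371
v 1.628 -2.716 -1.511
v 1.605 -3.719 -0.871
v 2.836 -2.377 -0.935
v 2.812 -3.38 -0.295
v -0.499 -0.885 0.725
v 0.681 -0.633 0.548
v -0.001 -2.427 1.852
v 1.179 -2.175 1.675
v 0.49 -1.425 2.345
v 0.182 -0.472 1.649
v 0.498 -2.588 0.751
v 0.19 -1.635 0.055
v 1.297 -1.686 0.564
v 1.292 -0.967 1.549
v -0.612 -2.093 0.851
v -0.617 -1.374 1.836
v 0.047 -0.624 0.538
v 0.633 -2.436 1.862
v 0.228 -1.996 2.257
v 0.921 -1.848 2.152
v -0.246 -0.529 1.185
v 0.448 -0.381 1.081
v 0.335 -0.847 2.137
v 0.232 -2.679 1.319
v 0.926 -2.531 1.215
v -0.241 -1.212 0.248
v 0.452 -1.064 0.143
v 0.345 -2.213 0.263
v 1.103 -1.094 0.443
v 1.396 -2.001 1.105
v 0.995 -2.243 0.562
v 0.815 -1.683 0.153
v 1.1 -0.672 1.022
v 1.393 -1.578 1.684
v 0.988 -1.138 2.079
v 0.807 -0.578 1.669
v 1.462 -1.291 1.031
v -0.713 -1.482 0.716
v -0.42 -2.388 1.378
v -0.127 -2.482 0.731
v -0.308 -1.922 0.321
v -0.716 -1.059 1.295
v -0.423 -1.966 1.957
v -0.135 -1.377 2.247
v -0.315 -0.817 1.838
v -0.782 -1.769 1.369
v 0.683 0.633 1.319
v 0.9 0.349 1.801
v 0.037 1.127 1.901
v 1.122 0.741 1.714
v 1.086 1.07 1.395
v 0.815 1.143 1.032
v 0.466 0.916 0.837
v 0.244 0.524 0.925
v 0.279 0.195 1.243
v 0.551 0.123 1.606
f 2 1 4
f 2 4 3
f 4 1 5
f 4 5 3
f 5 1 6
f 5 6 3
f 6 1 7
f 6 7 3
f 7 1 8
f 7 8 3
f 8 1 9
f 8 9 3
f 9 1 10
f 9 10 3
f 10 1 11
f 10 11 3
f 11 1 12
f 11 12 3
f 12 1 13
f 12 13 3
f 13 1 14
f 13 14 3
f 14 1 15
f 14 15 3
f 15 1 16
f 15 16 3
f 16 1 17
f 16 17 3
f 17 1 2
f 17 2 3
f 19 21 18
f 22 19 18
f 18 21 20
f 20 22 18
f 19 25 21
f 23 19 22
f 23 25 19
f 21 25 20
f 24 22 20
f 20 25 24
f 24 23 22
f 25 23 24
f 26 63 42
f 63 37 66
f 42 66 31
f 63 66 42
f 26 42 38
f 42 31 43
f 38 43 27
f 42 43 38
f 26 38 47
f 38 27 48
f 47 48 33
f 38 48 47
f 26 47 59
f 47 33 62
f 59 62 36
f 47 62 59
f 26 59 63
f 59 36 67
f 63 67 37
f 59 67 63
f 27 43 54
f 43 31 57
f 54 57 35
f 43 57 54
f 31 66 44
f 66 37 65
f 44 65 30
f 66 65 44
f 37 67 64
f 67 36 60
f 64 60 28
f 67 60 64
f 36 62 61
f 62 33 49
f 61 49 32
f 62 49 61
f 33 48 53
f 48 27 50
f 53 50 34
f 48 50 53
f 29 55 41
f 55 35 56
f 41 56 30
f 55 56 41
f 29 41 39
f 41 30 40
f 39 40 28
f 41 40 39
f 29 39 46
f 39 28 45
f 46 45 32
f 39 45 46
f 29 46 51
f 46 32 52
f 51 52 34
f 46 52 51
f 29 51 55
f 51 34 58
f 55 58 35
f 51 58 55
f 30 56 44
f 56 35 57
f 44 57 31
f 56 57 44
f 28 40 64
f 40 30 65
f 64 65 37
f 40 65 64
f 32 45 61
f 45 28 60
f 61 60 36
f 45 60 61
f 34 52 53
f 52 32 49
f 53 49 33
f 52 49 53
f 35 58 54
f 58 34 50
f 54 50 27
f 58 50 54
f 69 68 71
f 69 71 70
f 71 68 72
f 71 72 70
f 72 68 73
f 72 73 70
f 73 68 74
f 73 74 70
f 74 68 75
f 74 75 70
f 75 68 76
f 75 76 70
f 76 68 77
f 76 77 70
f 77 68 69
f 77 69 70



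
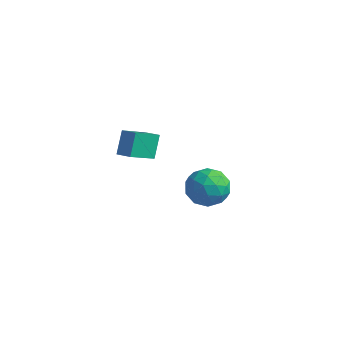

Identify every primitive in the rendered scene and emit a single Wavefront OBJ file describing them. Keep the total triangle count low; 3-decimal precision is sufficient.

v -2.003 -0.562 2.251
v -2.281 0.092 3.363
v -1.899 0.887 1.426
v -2.177 1.54 2.539
v -1.223 -0.52 2.421
v -1.501 0.133 3.534
v -1.119 0.928 1.597
v -1.397 1.582 2.709
v 3.076 -1.492 2.945
v 3.615 -0.645 2.712
v 4.285 -1.975 3.988
v 4.824 -1.128 3.755
v 3.95 -1.05 4.295
v 3.203 -0.752 3.65
v 4.697 -1.868 3.05
v 3.95 -1.57 2.405
v 4.617 -0.878 2.777
v 4.155 -0.372 3.546
v 3.745 -2.248 3.154
v 3.283 -1.742 3.923
v 3.24 -1.026 2.737
v 4.66 -1.594 3.963
v 4.146 -1.548 4.28
v 4.463 -1.05 4.143
v 2.997 -1.089 3.289
v 3.314 -0.591 3.152
v 3.51 -0.829 4.082
v 4.586 -2.029 3.548
v 4.903 -1.531 3.411
v 3.437 -1.57 2.557
v 3.754 -1.072 2.42
v 4.39 -1.791 2.618
v 4.145 -0.665 2.638
v 4.856 -0.949 3.251
v 4.781 -1.384 2.836
v 4.342 -1.209 2.458
v 3.874 -0.368 3.091
v 4.584 -0.652 3.703
v 4.07 -0.606 4.021
v 3.631 -0.431 3.642
v 4.463 -0.505 3.128
v 3.316 -1.968 2.997
v 4.026 -2.252 3.609
v 4.269 -2.189 3.058
v 3.83 -2.014 2.679
v 3.044 -1.671 3.449
v 3.755 -1.955 4.062
v 3.558 -1.411 4.242
v 3.119 -1.236 3.864
v 3.437 -2.115 3.572
f 2 4 1
f 5 2 1
f 1 4 3
f 3 5 1
f 2 8 4
f 6 2 5
f 6 8 2
f 4 8 3
f 7 5 3
f 3 8 7
f 7 6 5
f 8 6 7
f 9 46 25
f 46 20 49
f 25 49 14
f 46 49 25
f 9 25 21
f 25 14 26
f 21 26 10
f 25 26 21
f 9 21 30
f 21 10 31
f 30 31 16
f 21 31 30
f 9 30 42
f 30 16 45
f 42 45 19
f 30 45 42
f 9 42 46
f 42 19 50
f 46 50 20
f 42 50 46
f 10 26 37
f 26 14 40
f 37 40 18
f 26 40 37
f 14 49 27
f 49 20 48
f 27 48 13
f 49 48 27
f 20 50 47
f 50 19 43
f 47 43 11
f 50 43 47
f 19 45 44
f 45 16 32
f 44 32 15
f 45 32 44
f 16 31 36
f 31 10 33
f 36 33 17
f 31 33 36
f 12 38 24
f 38 18 39
f 24 39 13
f 38 39 24
f 12 24 22
f 24 13 23
f 22 23 11
f 24 23 22
f 12 22 29
f 22 11 28
f 29 28 15
f 22 28 29
f 12 29 34
f 29 15 35
f 34 35 17
f 29 35 34
f 12 34 38
f 34 17 41
f 38 41 18
f 34 41 38
f 13 39 27
f 39 18 40
f 27 40 14
f 39 40 27
f 11 23 47
f 23 13 48
f 47 48 20
f 23 48 47
f 15 28 44
f 28 11 43
f 44 43 19
f 28 43 44
f 17 35 36
f 35 15 32
f 36 32 16
f 35 32 36
f 18 41 37
f 41 17 33
f 37 33 10
f 41 33 37



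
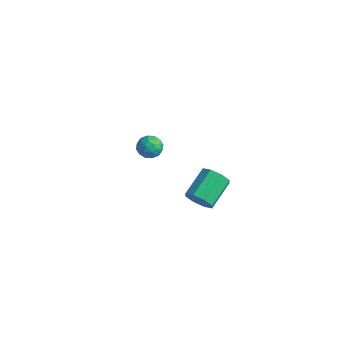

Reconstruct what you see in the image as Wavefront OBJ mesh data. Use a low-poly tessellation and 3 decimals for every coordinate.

v -3.12 -0.861 1.545
v -2.672 -1.366 1.344
v -3.948 -1.354 0.936
v -3.5 -1.859 0.735
v -3.713 -1.825 1.405
v -3.202 -1.52 1.782
v -3.418 -1.2 0.498
v -2.907 -0.895 0.875
v -2.856 -1.575 0.697
v -3.038 -1.961 1.257
v -3.582 -0.759 1.023
v -3.764 -1.145 1.583
v -2.823 -1.07 1.498
v -3.797 -1.65 0.782
v -3.922 -1.63 1.176
v -3.659 -1.926 1.058
v -3.135 -1.161 1.755
v -2.871 -1.457 1.637
v -3.483 -1.727 1.673
v -3.749 -1.263 0.643
v -3.485 -1.559 0.525
v -2.961 -0.794 1.222
v -2.698 -1.09 1.104
v -3.137 -0.993 0.607
v -2.668 -1.49 0.999
v -3.155 -1.78 0.641
v -3.107 -1.393 0.502
v -2.806 -1.213 0.723
v -2.775 -1.717 1.329
v -3.262 -2.007 0.971
v -3.387 -1.986 1.365
v -3.086 -1.807 1.586
v -2.883 -1.84 0.948
v -3.358 -0.713 1.309
v -3.845 -1.003 0.951
v -3.534 -0.913 0.694
v -3.233 -0.734 0.915
v -3.465 -0.94 1.639
v -3.952 -1.23 1.281
v -3.814 -1.507 1.557
v -3.513 -1.327 1.778
v -3.737 -0.88 1.332
v 3.145 -3.783 2.801
v 3.677 -3.914 3.297
v 3.288 -2.548 4.076
v 2.755 -2.417 3.579
v 3.862 -3.611 2.857
v 3.473 -2.244 3.636
v 3.627 -3.408 2.383
v 3.237 -2.042 3.162
v 3.109 -3.425 2.154
v 2.72 -2.059 2.933
v 2.612 -3.652 2.304
v 2.223 -2.286 3.083
v 2.427 -3.956 2.744
v 2.038 -2.589 3.523
v 2.663 -4.158 3.218
v 2.273 -2.792 3.997
v 3.18 -4.141 3.447
v 2.791 -2.775 4.226
f 1 38 17
f 38 12 41
f 17 41 6
f 38 41 17
f 1 17 13
f 17 6 18
f 13 18 2
f 17 18 13
f 1 13 22
f 13 2 23
f 22 23 8
f 13 23 22
f 1 22 34
f 22 8 37
f 34 37 11
f 22 37 34
f 1 34 38
f 34 11 42
f 38 42 12
f 34 42 38
f 2 18 29
f 18 6 32
f 29 32 10
f 18 32 29
f 6 41 19
f 41 12 40
f 19 40 5
f 41 40 19
f 12 42 39
f 42 11 35
f 39 35 3
f 42 35 39
f 11 37 36
f 37 8 24
f 36 24 7
f 37 24 36
f 8 23 28
f 23 2 25
f 28 25 9
f 23 25 28
f 4 30 16
f 30 10 31
f 16 31 5
f 30 31 16
f 4 16 14
f 16 5 15
f 14 15 3
f 16 15 14
f 4 14 21
f 14 3 20
f 21 20 7
f 14 20 21
f 4 21 26
f 21 7 27
f 26 27 9
f 21 27 26
f 4 26 30
f 26 9 33
f 30 33 10
f 26 33 30
f 5 31 19
f 31 10 32
f 19 32 6
f 31 32 19
f 3 15 39
f 15 5 40
f 39 40 12
f 15 40 39
f 7 20 36
f 20 3 35
f 36 35 11
f 20 35 36
f 9 27 28
f 27 7 24
f 28 24 8
f 27 24 28
f 10 33 29
f 33 9 25
f 29 25 2
f 33 25 29
f 44 43 47
f 44 47 45
f 45 47 48
f 45 48 46
f 47 43 49
f 47 49 48
f 48 49 50
f 48 50 46
f 49 43 51
f 49 51 50
f 50 51 52
f 50 52 46
f 51 43 53
f 51 53 52
f 52 53 54
f 52 54 46
f 53 43 55
f 53 55 54
f 54 55 56
f 54 56 46
f 55 43 57
f 55 57 56
f 56 57 58
f 56 58 46
f 57 43 59
f 57 59 58
f 58 59 60
f 58 60 46
f 59 43 44
f 59 44 60
f 60 44 45
f 60 45 46



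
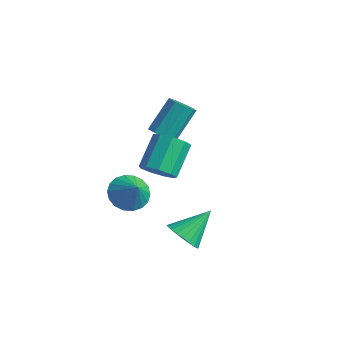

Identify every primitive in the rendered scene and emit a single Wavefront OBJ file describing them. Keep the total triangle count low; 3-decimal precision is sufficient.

v 3.708 -3.226 -1.982
v 4.327 -3.775 -1.438
v 3.992 -1.674 -0.738
v 4.571 -3.616 -1.692
v 4.683 -3.398 -1.99
v 4.647 -3.154 -2.287
v 4.469 -2.92 -2.537
v 4.174 -2.733 -2.703
v 3.809 -2.622 -2.76
v 3.428 -2.602 -2.697
v 3.09 -2.677 -2.526
v 2.846 -2.836 -2.273
v 2.733 -3.055 -1.974
v 2.769 -3.299 -1.678
v 2.948 -3.533 -1.427
v 3.243 -3.719 -1.261
v 3.608 -3.831 -1.205
v 3.989 -3.851 -1.267
v 0.551 -3.794 -0.33
v 1.026 -4.539 -0.935
v 1.509 -4.046 0.73
v 1.26 -4.141 -1.052
v 1.354 -3.675 -1.027
v 1.289 -3.232 -0.863
v 1.078 -2.901 -0.594
v 0.762 -2.747 -0.272
v 0.405 -2.8 0.038
v 0.077 -3.05 0.275
v -0.158 -3.448 0.393
v -0.252 -3.914 0.367
v -0.187 -4.357 0.204
v 0.025 -4.688 -0.066
v 0.34 -4.842 -0.387
v 0.698 -4.789 -0.697
v -2.646 1.13 -0.172
v -2.028 1.53 -0.51
v -2.037 2.931 1.135
v -2.654 2.53 1.472
v -2.509 1.738 -0.689
v -2.518 3.138 0.955
v -3.054 1.661 -0.627
v -3.063 3.062 1.017
v -3.408 1.336 -0.352
v -3.417 2.736 1.293
v -3.405 0.914 0.008
v -3.414 2.314 1.652
v -3.047 0.593 0.283
v -3.056 1.994 1.927
v -2.501 0.523 0.345
v -2.51 1.924 1.989
v -2.022 0.737 0.165
v -2.031 2.138 1.81
v -1.836 1.135 -0.172
v -1.844 2.536 1.472
v 1.307 -2.624 1.011
v 2.147 -2.159 0.871
v 1.593 -0.752 2.209
v 0.753 -1.216 2.349
v 1.69 -1.935 0.445
v 1.136 -0.527 1.784
v 1.054 -2.033 0.284
v 0.499 -0.625 1.623
v 0.536 -2.407 0.463
v -0.018 -1 1.802
v 0.379 -2.883 0.899
v -0.175 -1.475 2.237
v 0.657 -3.237 1.386
v 0.102 -1.83 2.725
v 1.238 -3.305 1.698
v 0.684 -1.897 3.037
v 1.852 -3.053 1.688
v 1.298 -1.646 3.027
v 2.211 -2.601 1.362
v 1.657 -1.194 2.7
f 2 1 4
f 2 4 3
f 4 1 5
f 4 5 3
f 5 1 6
f 5 6 3
f 6 1 7
f 6 7 3
f 7 1 8
f 7 8 3
f 8 1 9
f 8 9 3
f 9 1 10
f 9 10 3
f 10 1 11
f 10 11 3
f 11 1 12
f 11 12 3
f 12 1 13
f 12 13 3
f 13 1 14
f 13 14 3
f 14 1 15
f 14 15 3
f 15 1 16
f 15 16 3
f 16 1 17
f 16 17 3
f 17 1 18
f 17 18 3
f 18 1 2
f 18 2 3
f 20 19 22
f 20 22 21
f 22 19 23
f 22 23 21
f 23 19 24
f 23 24 21
f 24 19 25
f 24 25 21
f 25 19 26
f 25 26 21
f 26 19 27
f 26 27 21
f 27 19 28
f 27 28 21
f 28 19 29
f 28 29 21
f 29 19 30
f 29 30 21
f 30 19 31
f 30 31 21
f 31 19 32
f 31 32 21
f 32 19 33
f 32 33 21
f 33 19 34
f 33 34 21
f 34 19 20
f 34 20 21
f 36 35 39
f 36 39 37
f 37 39 40
f 37 40 38
f 39 35 41
f 39 41 40
f 40 41 42
f 40 42 38
f 41 35 43
f 41 43 42
f 42 43 44
f 42 44 38
f 43 35 45
f 43 45 44
f 44 45 46
f 44 46 38
f 45 35 47
f 45 47 46
f 46 47 48
f 46 48 38
f 47 35 49
f 47 49 48
f 48 49 50
f 48 50 38
f 49 35 51
f 49 51 50
f 50 51 52
f 50 52 38
f 51 35 53
f 51 53 52
f 52 53 54
f 52 54 38
f 53 35 36
f 53 36 54
f 54 36 37
f 54 37 38
f 56 55 59
f 56 59 57
f 57 59 60
f 57 60 58
f 59 55 61
f 59 61 60
f 60 61 62
f 60 62 58
f 61 55 63
f 61 63 62
f 62 63 64
f 62 64 58
f 63 55 65
f 63 65 64
f 64 65 66
f 64 66 58
f 65 55 67
f 65 67 66
f 66 67 68
f 66 68 58
f 67 55 69
f 67 69 68
f 68 69 70
f 68 70 58
f 69 55 71
f 69 71 70
f 70 71 72
f 70 72 58
f 71 55 73
f 71 73 72
f 72 73 74
f 72 74 58
f 73 55 56
f 73 56 74
f 74 56 57
f 74 57 58



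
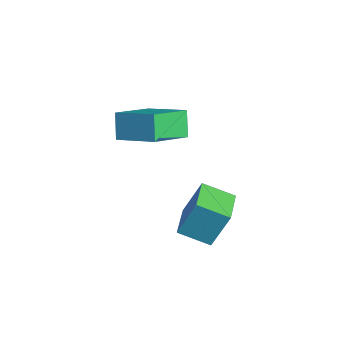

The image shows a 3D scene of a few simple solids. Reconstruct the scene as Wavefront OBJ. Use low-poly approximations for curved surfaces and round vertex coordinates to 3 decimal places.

v -0.353 -1.041 -4.388
v -0.165 -0.303 -2.658
v 0.331 0.149 -4.969
v 0.518 0.887 -3.239
v 1.122 -1.807 -4.221
v 1.309 -1.069 -2.491
v 1.805 -0.617 -4.802
v 1.993 0.121 -3.072
v -3.08 -1.57 0.039
v -2.259 -3.217 0.92
v -1.632 -0.439 0.805
v -0.812 -2.086 1.685
v -2.368 -1.774 -1.005
v -1.548 -3.421 -0.125
v -0.921 -0.643 -0.24
v -0.1 -2.29 0.641
f 2 4 1
f 5 2 1
f 1 4 3
f 3 5 1
f 2 8 4
f 6 2 5
f 6 8 2
f 4 8 3
f 7 5 3
f 3 8 7
f 7 6 5
f 8 6 7
f 10 12 9
f 13 10 9
f 9 12 11
f 11 13 9
f 10 16 12
f 14 10 13
f 14 16 10
f 12 16 11
f 15 13 11
f 11 16 15
f 15 14 13
f 16 14 15



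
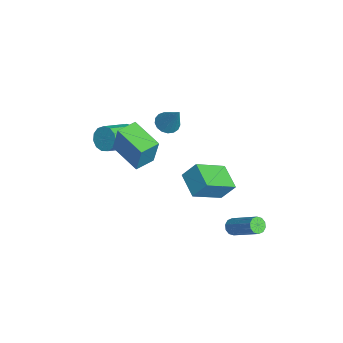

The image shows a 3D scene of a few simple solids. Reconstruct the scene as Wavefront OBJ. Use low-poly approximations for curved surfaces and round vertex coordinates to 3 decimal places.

v 0.592 -3.929 2.808
v 1.087 -3.72 4.547
v -0.002 -2.969 2.862
v 0.493 -2.76 4.601
v 2.107 -2.96 2.259
v 2.602 -2.751 3.998
v 1.513 -2 2.313
v 2.008 -1.791 4.052
v -2.875 1.711 -3.484
v -2.09 0.02 -2.393
v -2.68 2.443 -2.49
v -1.894 0.753 -1.399
v -1.406 2.047 -4.021
v -0.62 0.357 -2.93
v -1.21 2.78 -3.027
v -0.425 1.089 -1.936
v -2.779 -0.634 1.505
v -2.445 -0.118 1.149
v -1.841 -0.146 3.095
v -2.725 0.034 1.268
v -3.017 0.032 1.441
v -3.255 -0.122 1.629
v -3.384 -0.393 1.788
v -3.374 -0.72 1.882
v -3.228 -1.026 1.89
v -2.979 -1.243 1.809
v -2.684 -1.32 1.659
v -2.411 -1.24 1.473
v -2.222 -1.021 1.295
v -2.161 -0.713 1.165
v -2.241 -0.387 1.112
v 1.797 2.074 -3.51
v 1.987 2.321 -3.926
v 3.274 3.353 -2.726
v 3.083 3.106 -2.31
v 1.741 2.494 -3.812
v 3.028 3.526 -2.612
v 1.517 2.507 -3.582
v 2.804 3.538 -2.382
v 1.399 2.354 -3.325
v 2.686 3.386 -2.125
v 1.433 2.095 -3.138
v 2.72 3.126 -1.938
v 1.606 1.827 -3.094
v 2.893 2.859 -1.894
v 1.852 1.654 -3.208
v 3.139 2.686 -2.008
v 2.076 1.642 -3.438
v 3.363 2.673 -2.238
v 2.194 1.794 -3.695
v 3.481 2.826 -2.495
v 2.16 2.054 -3.882
v 3.447 3.085 -2.682
v -1.09 -2.972 2.131
v -0.518 -2.861 1.627
v 0.402 -4.156 2.385
v -0.17 -4.268 2.889
v -0.434 -2.604 1.966
v 0.485 -3.899 2.724
v -0.559 -2.463 2.357
v 0.361 -3.758 3.115
v -0.852 -2.484 2.677
v 0.068 -3.779 3.435
v -1.22 -2.66 2.823
v -0.301 -3.955 3.581
v -1.547 -2.936 2.749
v -0.628 -4.231 3.507
v -1.729 -3.223 2.479
v -0.81 -4.518 3.237
v -1.708 -3.43 2.099
v -0.789 -4.725 2.857
v -1.491 -3.492 1.729
v -0.571 -4.788 2.487
v -1.146 -3.39 1.486
v -0.226 -4.685 2.244
v -0.783 -3.154 1.448
v 0.136 -4.449 2.206
f 2 4 1
f 5 2 1
f 1 4 3
f 3 5 1
f 2 8 4
f 6 2 5
f 6 8 2
f 4 8 3
f 7 5 3
f 3 8 7
f 7 6 5
f 8 6 7
f 10 12 9
f 13 10 9
f 9 12 11
f 11 13 9
f 10 16 12
f 14 10 13
f 14 16 10
f 12 16 11
f 15 13 11
f 11 16 15
f 15 14 13
f 16 14 15
f 18 17 20
f 18 20 19
f 20 17 21
f 20 21 19
f 21 17 22
f 21 22 19
f 22 17 23
f 22 23 19
f 23 17 24
f 23 24 19
f 24 17 25
f 24 25 19
f 25 17 26
f 25 26 19
f 26 17 27
f 26 27 19
f 27 17 28
f 27 28 19
f 28 17 29
f 28 29 19
f 29 17 30
f 29 30 19
f 30 17 31
f 30 31 19
f 31 17 18
f 31 18 19
f 33 32 36
f 33 36 34
f 34 36 37
f 34 37 35
f 36 32 38
f 36 38 37
f 37 38 39
f 37 39 35
f 38 32 40
f 38 40 39
f 39 40 41
f 39 41 35
f 40 32 42
f 40 42 41
f 41 42 43
f 41 43 35
f 42 32 44
f 42 44 43
f 43 44 45
f 43 45 35
f 44 32 46
f 44 46 45
f 45 46 47
f 45 47 35
f 46 32 48
f 46 48 47
f 47 48 49
f 47 49 35
f 48 32 50
f 48 50 49
f 49 50 51
f 49 51 35
f 50 32 52
f 50 52 51
f 51 52 53
f 51 53 35
f 52 32 33
f 52 33 53
f 53 33 34
f 53 34 35
f 55 54 58
f 55 58 56
f 56 58 59
f 56 59 57
f 58 54 60
f 58 60 59
f 59 60 61
f 59 61 57
f 60 54 62
f 60 62 61
f 61 62 63
f 61 63 57
f 62 54 64
f 62 64 63
f 63 64 65
f 63 65 57
f 64 54 66
f 64 66 65
f 65 66 67
f 65 67 57
f 66 54 68
f 66 68 67
f 67 68 69
f 67 69 57
f 68 54 70
f 68 70 69
f 69 70 71
f 69 71 57
f 70 54 72
f 70 72 71
f 71 72 73
f 71 73 57
f 72 54 74
f 72 74 73
f 73 74 75
f 73 75 57
f 74 54 76
f 74 76 75
f 75 76 77
f 75 77 57
f 76 54 55
f 76 55 77
f 77 55 56
f 77 56 57



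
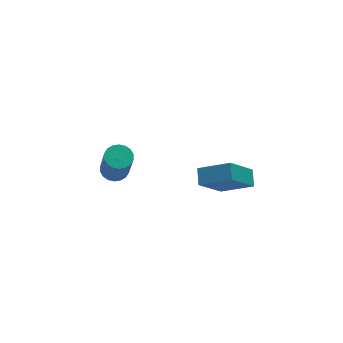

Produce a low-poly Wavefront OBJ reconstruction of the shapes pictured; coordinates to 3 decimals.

v -1.584 2.759 -1.208
v -0.896 2.948 -1.112
v -0.947 2.17 0.784
v -1.636 1.981 0.688
v -1.056 3.207 -1.01
v -1.107 2.428 0.886
v -1.321 3.377 -0.947
v -1.372 2.598 0.948
v -1.637 3.424 -0.936
v -1.688 2.645 0.959
v -1.944 3.34 -0.979
v -1.995 2.561 0.917
v -2.179 3.141 -1.067
v -2.23 2.362 0.829
v -2.296 2.866 -1.183
v -2.347 2.087 0.713
v -2.273 2.57 -1.304
v -2.324 1.792 0.592
v -2.113 2.312 -1.406
v -2.164 1.533 0.49
v -1.848 2.142 -1.468
v -1.899 1.363 0.427
v -1.532 2.095 -1.479
v -1.583 1.316 0.416
v -1.225 2.179 -1.437
v -1.276 1.4 0.459
v -0.99 2.378 -1.349
v -1.041 1.599 0.547
v -0.873 2.653 -1.233
v -0.924 1.874 0.663
v 1.332 -4.466 4.174
v 1.598 -3.718 4.597
v 0.094 -3.561 3.351
v 0.361 -2.812 3.774
v 2.639 -4.068 2.646
v 2.906 -3.319 3.069
v 1.402 -3.162 1.823
v 1.668 -2.414 2.246
f 2 1 5
f 2 5 3
f 3 5 6
f 3 6 4
f 5 1 7
f 5 7 6
f 6 7 8
f 6 8 4
f 7 1 9
f 7 9 8
f 8 9 10
f 8 10 4
f 9 1 11
f 9 11 10
f 10 11 12
f 10 12 4
f 11 1 13
f 11 13 12
f 12 13 14
f 12 14 4
f 13 1 15
f 13 15 14
f 14 15 16
f 14 16 4
f 15 1 17
f 15 17 16
f 16 17 18
f 16 18 4
f 17 1 19
f 17 19 18
f 18 19 20
f 18 20 4
f 19 1 21
f 19 21 20
f 20 21 22
f 20 22 4
f 21 1 23
f 21 23 22
f 22 23 24
f 22 24 4
f 23 1 25
f 23 25 24
f 24 25 26
f 24 26 4
f 25 1 27
f 25 27 26
f 26 27 28
f 26 28 4
f 27 1 29
f 27 29 28
f 28 29 30
f 28 30 4
f 29 1 2
f 29 2 30
f 30 2 3
f 30 3 4
f 32 34 31
f 35 32 31
f 31 34 33
f 33 35 31
f 32 38 34
f 36 32 35
f 36 38 32
f 34 38 33
f 37 35 33
f 33 38 37
f 37 36 35
f 38 36 37



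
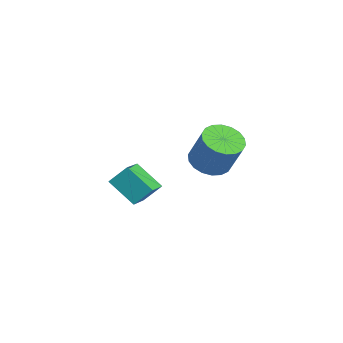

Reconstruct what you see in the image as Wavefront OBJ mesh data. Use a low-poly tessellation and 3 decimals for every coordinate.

v -1.594 -1.936 -2.616
v -1.382 -1.206 -1.892
v -2.569 -0.984 -3.29
v -2.357 -0.254 -2.566
v -0.483 -1.406 -3.474
v -0.271 -0.676 -2.75
v -1.458 -0.454 -4.148
v -1.246 0.276 -3.424
v -3.359 3.698 -4.252
v -2.598 4.148 -4.651
v -1.88 4.391 -3.007
v -2.641 3.942 -2.608
v -2.873 4.472 -4.578
v -2.155 4.715 -2.935
v -3.245 4.643 -4.441
v -2.527 4.886 -2.798
v -3.64 4.627 -4.267
v -2.922 4.87 -2.623
v -3.978 4.427 -4.089
v -3.26 4.67 -2.445
v -4.195 4.083 -3.944
v -3.477 4.326 -2.3
v -4.245 3.662 -3.859
v -3.527 3.905 -2.216
v -4.12 3.249 -3.853
v -3.402 3.492 -2.209
v -3.845 2.925 -3.925
v -3.127 3.168 -2.282
v -3.473 2.754 -4.062
v -2.755 2.997 -2.419
v -3.078 2.77 -4.237
v -2.36 3.013 -2.593
v -2.74 2.97 -4.415
v -2.022 3.213 -2.771
v -2.523 3.314 -4.56
v -1.805 3.557 -2.916
v -2.473 3.735 -4.644
v -1.755 3.978 -3.001
f 2 4 1
f 5 2 1
f 1 4 3
f 3 5 1
f 2 8 4
f 6 2 5
f 6 8 2
f 4 8 3
f 7 5 3
f 3 8 7
f 7 6 5
f 8 6 7
f 10 9 13
f 10 13 11
f 11 13 14
f 11 14 12
f 13 9 15
f 13 15 14
f 14 15 16
f 14 16 12
f 15 9 17
f 15 17 16
f 16 17 18
f 16 18 12
f 17 9 19
f 17 19 18
f 18 19 20
f 18 20 12
f 19 9 21
f 19 21 20
f 20 21 22
f 20 22 12
f 21 9 23
f 21 23 22
f 22 23 24
f 22 24 12
f 23 9 25
f 23 25 24
f 24 25 26
f 24 26 12
f 25 9 27
f 25 27 26
f 26 27 28
f 26 28 12
f 27 9 29
f 27 29 28
f 28 29 30
f 28 30 12
f 29 9 31
f 29 31 30
f 30 31 32
f 30 32 12
f 31 9 33
f 31 33 32
f 32 33 34
f 32 34 12
f 33 9 35
f 33 35 34
f 34 35 36
f 34 36 12
f 35 9 37
f 35 37 36
f 36 37 38
f 36 38 12
f 37 9 10
f 37 10 38
f 38 10 11
f 38 11 12



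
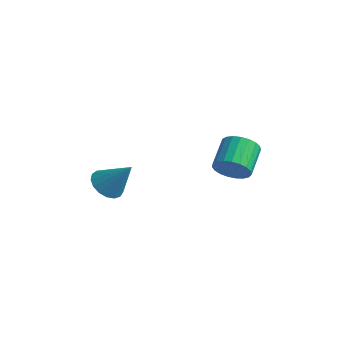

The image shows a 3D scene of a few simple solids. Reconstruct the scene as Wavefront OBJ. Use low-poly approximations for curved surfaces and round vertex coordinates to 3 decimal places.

v 3.132 -2.752 -0.249
v 3.586 -2.867 0.31
v 3.143 -1.803 0.889
v 2.688 -1.688 0.329
v 3.756 -2.696 0.125
v 3.312 -1.631 0.704
v 3.817 -2.534 -0.125
v 3.374 -1.47 0.454
v 3.76 -2.411 -0.396
v 3.317 -1.346 0.183
v 3.594 -2.346 -0.642
v 3.151 -1.282 -0.063
v 3.348 -2.352 -0.82
v 2.905 -1.287 -0.241
v 3.065 -2.426 -0.899
v 2.622 -1.362 -0.321
v 2.793 -2.558 -0.866
v 2.35 -1.493 -0.288
v 2.58 -2.722 -0.727
v 2.137 -1.658 -0.148
v 2.462 -2.892 -0.504
v 2.019 -1.828 0.074
v 2.46 -3.038 -0.238
v 2.017 -1.974 0.34
v 2.574 -3.134 0.026
v 2.131 -2.07 0.605
v 2.784 -3.164 0.243
v 2.341 -2.1 0.822
v 3.055 -3.123 0.375
v 2.611 -2.059 0.953
v 3.339 -3.018 0.398
v 2.895 -1.954 0.977
v -1.662 -4.112 -2.492
v -1.196 -4.648 -2.7
v -0.738 -3.768 -1.308
v -1.079 -4.362 -2.874
v -1.096 -4.019 -2.96
v -1.243 -3.697 -2.939
v -1.485 -3.47 -2.816
v -1.768 -3.39 -2.618
v -2.027 -3.476 -2.392
v -2.202 -3.707 -2.188
v -2.253 -4.031 -2.054
v -2.169 -4.373 -2.02
v -1.968 -4.656 -2.095
v -1.698 -4.814 -2.26
v -1.419 -4.811 -2.478
f 2 1 5
f 2 5 3
f 3 5 6
f 3 6 4
f 5 1 7
f 5 7 6
f 6 7 8
f 6 8 4
f 7 1 9
f 7 9 8
f 8 9 10
f 8 10 4
f 9 1 11
f 9 11 10
f 10 11 12
f 10 12 4
f 11 1 13
f 11 13 12
f 12 13 14
f 12 14 4
f 13 1 15
f 13 15 14
f 14 15 16
f 14 16 4
f 15 1 17
f 15 17 16
f 16 17 18
f 16 18 4
f 17 1 19
f 17 19 18
f 18 19 20
f 18 20 4
f 19 1 21
f 19 21 20
f 20 21 22
f 20 22 4
f 21 1 23
f 21 23 22
f 22 23 24
f 22 24 4
f 23 1 25
f 23 25 24
f 24 25 26
f 24 26 4
f 25 1 27
f 25 27 26
f 26 27 28
f 26 28 4
f 27 1 29
f 27 29 28
f 28 29 30
f 28 30 4
f 29 1 31
f 29 31 30
f 30 31 32
f 30 32 4
f 31 1 2
f 31 2 32
f 32 2 3
f 32 3 4
f 34 33 36
f 34 36 35
f 36 33 37
f 36 37 35
f 37 33 38
f 37 38 35
f 38 33 39
f 38 39 35
f 39 33 40
f 39 40 35
f 40 33 41
f 40 41 35
f 41 33 42
f 41 42 35
f 42 33 43
f 42 43 35
f 43 33 44
f 43 44 35
f 44 33 45
f 44 45 35
f 45 33 46
f 45 46 35
f 46 33 47
f 46 47 35
f 47 33 34
f 47 34 35



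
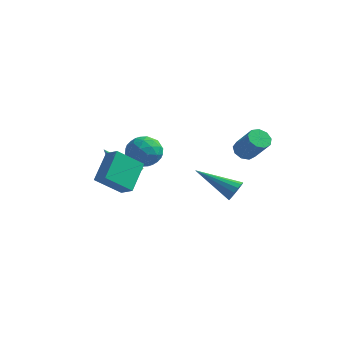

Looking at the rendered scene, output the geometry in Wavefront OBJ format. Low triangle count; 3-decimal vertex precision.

v -2.757 -4.511 0.472
v -2.062 -4.787 0.898
v -2.839 -3.142 1.492
v -2.145 -3.418 1.918
v -1.815 -3.702 -0.538
v -1.121 -3.978 -0.112
v -1.898 -2.333 0.482
v -1.203 -2.609 0.908
v -2.808 -0.788 -1.165
v -2.256 -0.707 -0.634
v -4.212 -0.732 0.285
v -2.33 -0.383 -0.718
v -2.498 -0.139 -0.891
v -2.728 -0.024 -1.118
v -2.973 -0.06 -1.354
v -3.186 -0.241 -1.553
v -3.324 -0.53 -1.675
v -3.359 -0.87 -1.696
v -3.286 -1.194 -1.612
v -3.117 -1.438 -1.44
v -2.888 -1.553 -1.213
v -2.642 -1.516 -0.977
v -2.43 -1.336 -0.778
v -2.292 -1.047 -0.655
v -1.792 -0.307 -0.031
v -1.199 -0.683 0.603
v -2.981 -0.917 0.717
v -2.388 -1.293 1.351
v -2.513 -0.356 1.319
v -1.778 0.021 0.856
v -2.402 -1.621 0.464
v -1.667 -1.244 0.001
v -1.576 -1.496 0.909
v -1.645 -0.713 1.438
v -2.535 -0.887 -0.118
v -2.604 -0.104 0.411
v -1.391 -0.442 0.22
v -2.789 -1.158 1.1
v -2.862 -0.607 1.08
v -2.514 -0.829 1.453
v -1.732 -0.027 0.369
v -1.383 -0.249 0.742
v -2.155 -0.056 1.162
v -2.797 -1.351 0.578
v -2.448 -1.573 0.951
v -1.666 -0.771 -0.133
v -1.318 -0.993 0.24
v -2.025 -1.544 0.158
v -1.265 -1.14 0.773
v -1.963 -1.499 1.213
v -1.971 -1.692 0.691
v -1.539 -1.47 0.419
v -1.305 -0.681 1.084
v -2.004 -1.039 1.523
v -2.077 -0.488 1.504
v -1.645 -0.266 1.232
v -1.526 -1.158 1.264
v -2.176 -0.561 -0.203
v -2.875 -0.919 0.236
v -2.535 -1.334 0.088
v -2.103 -1.112 -0.184
v -2.217 -0.101 0.107
v -2.915 -0.46 0.547
v -2.641 -0.13 0.901
v -2.209 0.092 0.629
v -2.654 -0.442 0.056
v 3.171 -2.346 0.043
v 3.394 -2.093 0.526
v 1.249 -2.474 0.997
v 3.294 -1.861 0.355
v 3.16 -1.759 0.1
v 3.03 -1.815 -0.171
v 2.937 -2.013 -0.384
v 2.907 -2.3 -0.483
v 2.948 -2.6 -0.441
v 3.048 -2.832 -0.269
v 3.182 -2.933 -0.014
v 3.312 -2.878 0.256
v 3.405 -2.68 0.47
v 3.435 -2.392 0.568
v 1.639 2.242 0.121
v 2.137 2.339 -0.236
v 3.059 1.936 0.943
v 2.561 1.838 1.299
v 2.032 2.696 -0.031
v 2.954 2.293 1.147
v 1.743 2.84 0.244
v 2.666 2.437 1.422
v 1.406 2.704 0.461
v 2.328 2.301 1.64
v 1.177 2.352 0.52
v 2.099 1.948 1.698
v 1.165 1.948 0.391
v 2.087 1.544 1.57
v 1.374 1.681 0.136
v 2.296 1.278 1.315
v 1.707 1.677 -0.126
v 2.63 1.274 1.053
v 2.009 1.937 -0.273
v 2.931 1.534 0.906
f 2 4 1
f 5 2 1
f 1 4 3
f 3 5 1
f 2 8 4
f 6 2 5
f 6 8 2
f 4 8 3
f 7 5 3
f 3 8 7
f 7 6 5
f 8 6 7
f 10 9 12
f 10 12 11
f 12 9 13
f 12 13 11
f 13 9 14
f 13 14 11
f 14 9 15
f 14 15 11
f 15 9 16
f 15 16 11
f 16 9 17
f 16 17 11
f 17 9 18
f 17 18 11
f 18 9 19
f 18 19 11
f 19 9 20
f 19 20 11
f 20 9 21
f 20 21 11
f 21 9 22
f 21 22 11
f 22 9 23
f 22 23 11
f 23 9 24
f 23 24 11
f 24 9 10
f 24 10 11
f 25 62 41
f 62 36 65
f 41 65 30
f 62 65 41
f 25 41 37
f 41 30 42
f 37 42 26
f 41 42 37
f 25 37 46
f 37 26 47
f 46 47 32
f 37 47 46
f 25 46 58
f 46 32 61
f 58 61 35
f 46 61 58
f 25 58 62
f 58 35 66
f 62 66 36
f 58 66 62
f 26 42 53
f 42 30 56
f 53 56 34
f 42 56 53
f 30 65 43
f 65 36 64
f 43 64 29
f 65 64 43
f 36 66 63
f 66 35 59
f 63 59 27
f 66 59 63
f 35 61 60
f 61 32 48
f 60 48 31
f 61 48 60
f 32 47 52
f 47 26 49
f 52 49 33
f 47 49 52
f 28 54 40
f 54 34 55
f 40 55 29
f 54 55 40
f 28 40 38
f 40 29 39
f 38 39 27
f 40 39 38
f 28 38 45
f 38 27 44
f 45 44 31
f 38 44 45
f 28 45 50
f 45 31 51
f 50 51 33
f 45 51 50
f 28 50 54
f 50 33 57
f 54 57 34
f 50 57 54
f 29 55 43
f 55 34 56
f 43 56 30
f 55 56 43
f 27 39 63
f 39 29 64
f 63 64 36
f 39 64 63
f 31 44 60
f 44 27 59
f 60 59 35
f 44 59 60
f 33 51 52
f 51 31 48
f 52 48 32
f 51 48 52
f 34 57 53
f 57 33 49
f 53 49 26
f 57 49 53
f 68 67 70
f 68 70 69
f 70 67 71
f 70 71 69
f 71 67 72
f 71 72 69
f 72 67 73
f 72 73 69
f 73 67 74
f 73 74 69
f 74 67 75
f 74 75 69
f 75 67 76
f 75 76 69
f 76 67 77
f 76 77 69
f 77 67 78
f 77 78 69
f 78 67 79
f 78 79 69
f 79 67 80
f 79 80 69
f 80 67 68
f 80 68 69
f 82 81 85
f 82 85 83
f 83 85 86
f 83 86 84
f 85 81 87
f 85 87 86
f 86 87 88
f 86 88 84
f 87 81 89
f 87 89 88
f 88 89 90
f 88 90 84
f 89 81 91
f 89 91 90
f 90 91 92
f 90 92 84
f 91 81 93
f 91 93 92
f 92 93 94
f 92 94 84
f 93 81 95
f 93 95 94
f 94 95 96
f 94 96 84
f 95 81 97
f 95 97 96
f 96 97 98
f 96 98 84
f 97 81 99
f 97 99 98
f 98 99 100
f 98 100 84
f 99 81 82
f 99 82 100
f 100 82 83
f 100 83 84



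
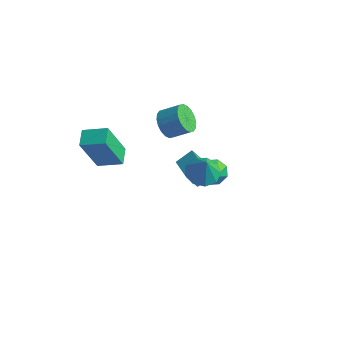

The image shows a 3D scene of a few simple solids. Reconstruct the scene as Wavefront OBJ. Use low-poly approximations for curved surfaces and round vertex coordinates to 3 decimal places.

v 1.192 4.067 -1.971
v 1.66 3.969 -2.548
v 1.768 3.393 -1.389
v 1.821 4.401 -2.206
v 1.613 4.637 -1.726
v 1.159 4.54 -1.39
v 0.724 4.165 -1.393
v 0.563 3.733 -1.735
v 0.771 3.497 -2.215
v 1.225 3.594 -2.552
v 3.525 -0.078 3.193
v 4.182 0.38 3.08
v 3.855 -0.282 4.287
v 3.763 0.692 3.265
v 3.233 0.644 3.416
v 2.839 0.257 3.464
v 2.765 -0.286 3.385
v 3.047 -0.733 3.216
v 3.553 -0.873 3.037
v 4.045 -0.641 2.931
v 4.293 -0.146 2.948
v 0.661 2.726 -1.056
v 0.251 2.435 -0.334
v 1.041 3.468 -0.541
v 0.63 3.178 0.181
v 1.91 1.842 -0.701
v 1.499 1.552 0.021
v 2.289 2.585 -0.186
v 1.879 2.294 0.536
v -0.695 2.978 1.591
v -0.299 3.143 0.928
v 0.551 3.586 1.545
v 0.155 3.422 2.209
v -0.489 3.434 0.98
v 0.361 3.878 1.597
v -0.719 3.635 1.153
v 0.13 4.079 1.77
v -0.945 3.706 1.413
v -0.095 4.149 2.03
v -1.121 3.633 1.709
v -0.272 4.076 2.326
v -1.213 3.43 1.981
v -0.363 3.873 2.598
v -1.202 3.138 2.176
v -0.352 3.581 2.793
v -1.091 2.814 2.255
v -0.241 3.257 2.872
v -0.901 2.522 2.203
v -0.051 2.966 2.82
v -0.67 2.321 2.03
v 0.179 2.765 2.647
v -0.445 2.251 1.77
v 0.405 2.694 2.387
v -0.268 2.324 1.474
v 0.581 2.767 2.091
v -0.177 2.527 1.202
v 0.673 2.97 1.819
v -0.188 2.819 1.007
v 0.662 3.262 1.624
v -0.907 -1.869 2.388
v -1.227 -2.659 4.405
v -1.342 -1.125 2.611
v -1.662 -1.915 4.628
v 0.142 -1.365 2.752
v -0.178 -2.155 4.769
v -0.293 -0.621 2.975
v -0.613 -1.411 4.992
f 2 1 4
f 2 4 3
f 4 1 5
f 4 5 3
f 5 1 6
f 5 6 3
f 6 1 7
f 6 7 3
f 7 1 8
f 7 8 3
f 8 1 9
f 8 9 3
f 9 1 10
f 9 10 3
f 10 1 2
f 10 2 3
f 12 11 14
f 12 14 13
f 14 11 15
f 14 15 13
f 15 11 16
f 15 16 13
f 16 11 17
f 16 17 13
f 17 11 18
f 17 18 13
f 18 11 19
f 18 19 13
f 19 11 20
f 19 20 13
f 20 11 21
f 20 21 13
f 21 11 12
f 21 12 13
f 23 25 22
f 26 23 22
f 22 25 24
f 24 26 22
f 23 29 25
f 27 23 26
f 27 29 23
f 25 29 24
f 28 26 24
f 24 29 28
f 28 27 26
f 29 27 28
f 31 30 34
f 31 34 32
f 32 34 35
f 32 35 33
f 34 30 36
f 34 36 35
f 35 36 37
f 35 37 33
f 36 30 38
f 36 38 37
f 37 38 39
f 37 39 33
f 38 30 40
f 38 40 39
f 39 40 41
f 39 41 33
f 40 30 42
f 40 42 41
f 41 42 43
f 41 43 33
f 42 30 44
f 42 44 43
f 43 44 45
f 43 45 33
f 44 30 46
f 44 46 45
f 45 46 47
f 45 47 33
f 46 30 48
f 46 48 47
f 47 48 49
f 47 49 33
f 48 30 50
f 48 50 49
f 49 50 51
f 49 51 33
f 50 30 52
f 50 52 51
f 51 52 53
f 51 53 33
f 52 30 54
f 52 54 53
f 53 54 55
f 53 55 33
f 54 30 56
f 54 56 55
f 55 56 57
f 55 57 33
f 56 30 58
f 56 58 57
f 57 58 59
f 57 59 33
f 58 30 31
f 58 31 59
f 59 31 32
f 59 32 33
f 61 63 60
f 64 61 60
f 60 63 62
f 62 64 60
f 61 67 63
f 65 61 64
f 65 67 61
f 63 67 62
f 66 64 62
f 62 67 66
f 66 65 64
f 67 65 66



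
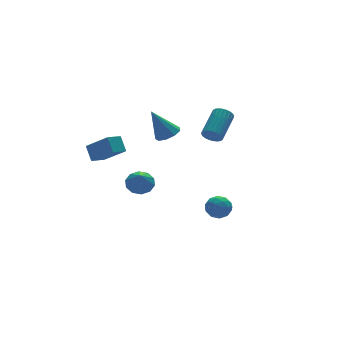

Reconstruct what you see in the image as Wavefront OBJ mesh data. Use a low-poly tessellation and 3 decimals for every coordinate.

v 2.055 2.07 2.585
v 2.485 1.741 2.352
v 3.715 2.76 3.181
v 3.285 3.09 3.415
v 2.46 1.903 2.19
v 3.69 2.922 3.02
v 2.373 2.091 2.089
v 3.603 3.11 2.918
v 2.238 2.275 2.063
v 3.468 3.294 2.892
v 2.074 2.428 2.117
v 3.304 3.448 2.946
v 1.908 2.527 2.242
v 3.138 3.546 3.071
v 1.764 2.556 2.419
v 2.994 3.576 3.249
v 1.665 2.511 2.622
v 2.895 3.531 3.451
v 1.625 2.4 2.819
v 2.855 3.419 3.648
v 1.65 2.238 2.98
v 2.88 3.257 3.81
v 1.737 2.05 3.082
v 2.967 3.069 3.911
v 1.872 1.866 3.108
v 3.102 2.885 3.937
v 2.036 1.712 3.054
v 3.266 2.732 3.883
v 2.202 1.614 2.929
v 3.432 2.633 3.758
v 2.346 1.584 2.751
v 3.576 2.604 3.581
v 2.445 1.629 2.549
v 3.675 2.649 3.378
v -0.195 2.639 3.059
v 0.249 2.172 3.4
v -0.905 3.121 4.641
v 0.468 2.619 3.362
v 0.377 3.076 3.182
v 0.017 3.328 2.944
v -0.442 3.258 2.76
v -0.785 2.898 2.715
v -0.853 2.417 2.832
v -0.613 2.04 3.054
v -0.177 1.943 3.279
v 1.167 0.058 -1.396
v 1.642 -0.234 -0.899
v 0.378 -0.826 -1.161
v 0.853 -1.118 -0.664
v 0.518 -0.466 -0.522
v 1.005 0.08 -0.667
v 1.015 -1.14 -1.393
v 1.502 -0.594 -1.538
v 1.548 -0.974 -0.897
v 1.241 -0.558 -0.359
v 0.779 -0.502 -1.701
v 0.472 -0.086 -1.163
v 1.474 -0.01 -1.168
v 0.546 -1.05 -0.892
v 0.349 -0.667 -0.809
v 0.628 -0.838 -0.517
v 1.099 0.174 -1.032
v 1.379 0.003 -0.74
v 0.718 -0.134 -0.518
v 0.641 -1.063 -1.32
v 0.921 -1.234 -1.028
v 1.392 -0.222 -1.543
v 1.671 -0.393 -1.251
v 1.302 -0.926 -1.542
v 1.697 -0.617 -0.875
v 1.234 -1.137 -0.737
v 1.329 -1.15 -1.165
v 1.615 -0.829 -1.25
v 1.517 -0.372 -0.559
v 1.053 -0.892 -0.421
v 0.856 -0.509 -0.337
v 1.143 -0.188 -0.422
v 1.462 -0.807 -0.558
v 0.967 -0.168 -1.639
v 0.503 -0.688 -1.501
v 0.877 -0.872 -1.638
v 1.164 -0.551 -1.723
v 0.786 0.077 -1.323
v 0.323 -0.443 -1.185
v 0.405 -0.231 -0.81
v 0.691 0.09 -0.895
v 0.558 -0.253 -1.502
v -2.474 1.325 0.763
v -1.896 1.593 1.177
v -2.866 0.515 1.837
v -2.268 1.87 1.25
v -2.718 1.939 1.137
v -3.076 1.773 0.882
v -3.203 1.436 0.581
v -3.052 1.056 0.35
v -2.68 0.779 0.277
v -2.229 0.71 0.39
v -1.872 0.876 0.645
v -1.745 1.213 0.946
v -4.74 2.175 2.549
v -4.706 2.843 3.266
v -3.914 2.415 2.285
v -3.88 3.083 3.001
v -4.08 1.037 3.579
v -4.046 1.705 4.295
v -3.254 1.277 3.314
v -3.22 1.945 4.031
f 2 1 5
f 2 5 3
f 3 5 6
f 3 6 4
f 5 1 7
f 5 7 6
f 6 7 8
f 6 8 4
f 7 1 9
f 7 9 8
f 8 9 10
f 8 10 4
f 9 1 11
f 9 11 10
f 10 11 12
f 10 12 4
f 11 1 13
f 11 13 12
f 12 13 14
f 12 14 4
f 13 1 15
f 13 15 14
f 14 15 16
f 14 16 4
f 15 1 17
f 15 17 16
f 16 17 18
f 16 18 4
f 17 1 19
f 17 19 18
f 18 19 20
f 18 20 4
f 19 1 21
f 19 21 20
f 20 21 22
f 20 22 4
f 21 1 23
f 21 23 22
f 22 23 24
f 22 24 4
f 23 1 25
f 23 25 24
f 24 25 26
f 24 26 4
f 25 1 27
f 25 27 26
f 26 27 28
f 26 28 4
f 27 1 29
f 27 29 28
f 28 29 30
f 28 30 4
f 29 1 31
f 29 31 30
f 30 31 32
f 30 32 4
f 31 1 33
f 31 33 32
f 32 33 34
f 32 34 4
f 33 1 2
f 33 2 34
f 34 2 3
f 34 3 4
f 36 35 38
f 36 38 37
f 38 35 39
f 38 39 37
f 39 35 40
f 39 40 37
f 40 35 41
f 40 41 37
f 41 35 42
f 41 42 37
f 42 35 43
f 42 43 37
f 43 35 44
f 43 44 37
f 44 35 45
f 44 45 37
f 45 35 36
f 45 36 37
f 46 83 62
f 83 57 86
f 62 86 51
f 83 86 62
f 46 62 58
f 62 51 63
f 58 63 47
f 62 63 58
f 46 58 67
f 58 47 68
f 67 68 53
f 58 68 67
f 46 67 79
f 67 53 82
f 79 82 56
f 67 82 79
f 46 79 83
f 79 56 87
f 83 87 57
f 79 87 83
f 47 63 74
f 63 51 77
f 74 77 55
f 63 77 74
f 51 86 64
f 86 57 85
f 64 85 50
f 86 85 64
f 57 87 84
f 87 56 80
f 84 80 48
f 87 80 84
f 56 82 81
f 82 53 69
f 81 69 52
f 82 69 81
f 53 68 73
f 68 47 70
f 73 70 54
f 68 70 73
f 49 75 61
f 75 55 76
f 61 76 50
f 75 76 61
f 49 61 59
f 61 50 60
f 59 60 48
f 61 60 59
f 49 59 66
f 59 48 65
f 66 65 52
f 59 65 66
f 49 66 71
f 66 52 72
f 71 72 54
f 66 72 71
f 49 71 75
f 71 54 78
f 75 78 55
f 71 78 75
f 50 76 64
f 76 55 77
f 64 77 51
f 76 77 64
f 48 60 84
f 60 50 85
f 84 85 57
f 60 85 84
f 52 65 81
f 65 48 80
f 81 80 56
f 65 80 81
f 54 72 73
f 72 52 69
f 73 69 53
f 72 69 73
f 55 78 74
f 78 54 70
f 74 70 47
f 78 70 74
f 89 88 91
f 89 91 90
f 91 88 92
f 91 92 90
f 92 88 93
f 92 93 90
f 93 88 94
f 93 94 90
f 94 88 95
f 94 95 90
f 95 88 96
f 95 96 90
f 96 88 97
f 96 97 90
f 97 88 98
f 97 98 90
f 98 88 99
f 98 99 90
f 99 88 89
f 99 89 90
f 101 103 100
f 104 101 100
f 100 103 102
f 102 104 100
f 101 107 103
f 105 101 104
f 105 107 101
f 103 107 102
f 106 104 102
f 102 107 106
f 106 105 104
f 107 105 106

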